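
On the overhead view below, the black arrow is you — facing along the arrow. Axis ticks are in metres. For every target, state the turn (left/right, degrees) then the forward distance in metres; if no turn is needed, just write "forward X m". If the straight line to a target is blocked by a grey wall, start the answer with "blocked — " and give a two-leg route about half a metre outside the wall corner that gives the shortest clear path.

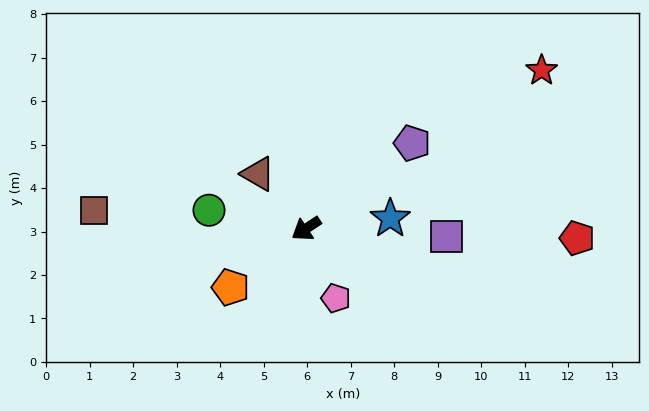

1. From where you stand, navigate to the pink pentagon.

turn left 80°, forward 1.7 m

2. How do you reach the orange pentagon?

turn left 4°, forward 2.2 m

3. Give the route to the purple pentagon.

turn right 175°, forward 3.1 m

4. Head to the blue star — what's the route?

turn left 153°, forward 1.9 m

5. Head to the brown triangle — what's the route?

turn right 82°, forward 1.7 m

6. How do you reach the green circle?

turn right 44°, forward 2.3 m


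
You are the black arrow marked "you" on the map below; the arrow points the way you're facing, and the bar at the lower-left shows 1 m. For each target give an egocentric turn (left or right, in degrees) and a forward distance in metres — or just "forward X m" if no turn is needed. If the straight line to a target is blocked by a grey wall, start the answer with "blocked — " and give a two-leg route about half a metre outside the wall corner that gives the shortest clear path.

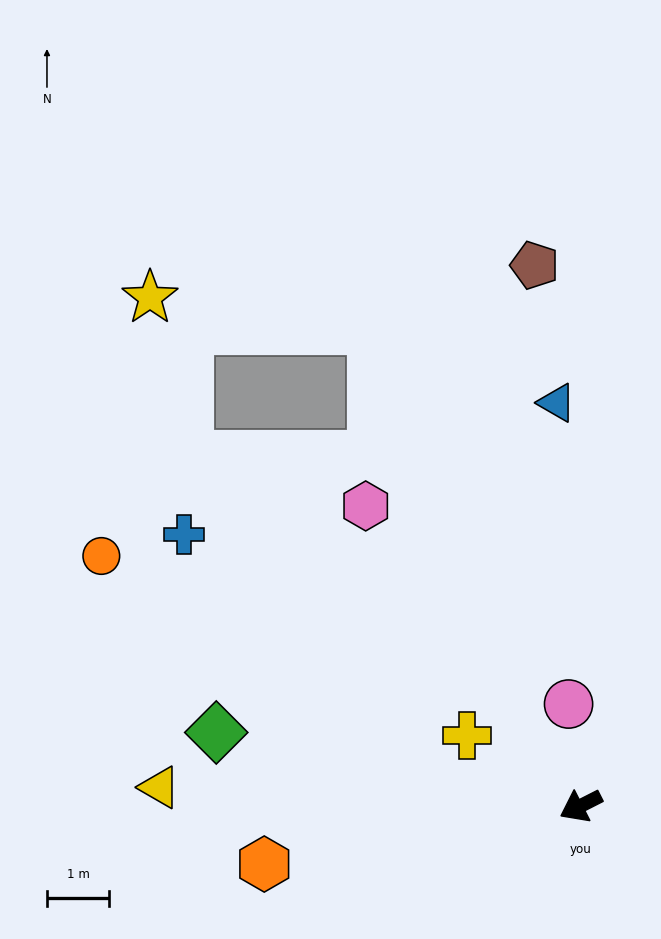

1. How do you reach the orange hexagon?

turn right 17°, forward 5.2 m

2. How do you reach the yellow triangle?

turn right 29°, forward 6.8 m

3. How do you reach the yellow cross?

turn right 59°, forward 2.1 m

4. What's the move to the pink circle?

turn right 110°, forward 1.6 m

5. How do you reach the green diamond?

turn right 38°, forward 6.0 m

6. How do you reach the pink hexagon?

turn right 81°, forward 5.9 m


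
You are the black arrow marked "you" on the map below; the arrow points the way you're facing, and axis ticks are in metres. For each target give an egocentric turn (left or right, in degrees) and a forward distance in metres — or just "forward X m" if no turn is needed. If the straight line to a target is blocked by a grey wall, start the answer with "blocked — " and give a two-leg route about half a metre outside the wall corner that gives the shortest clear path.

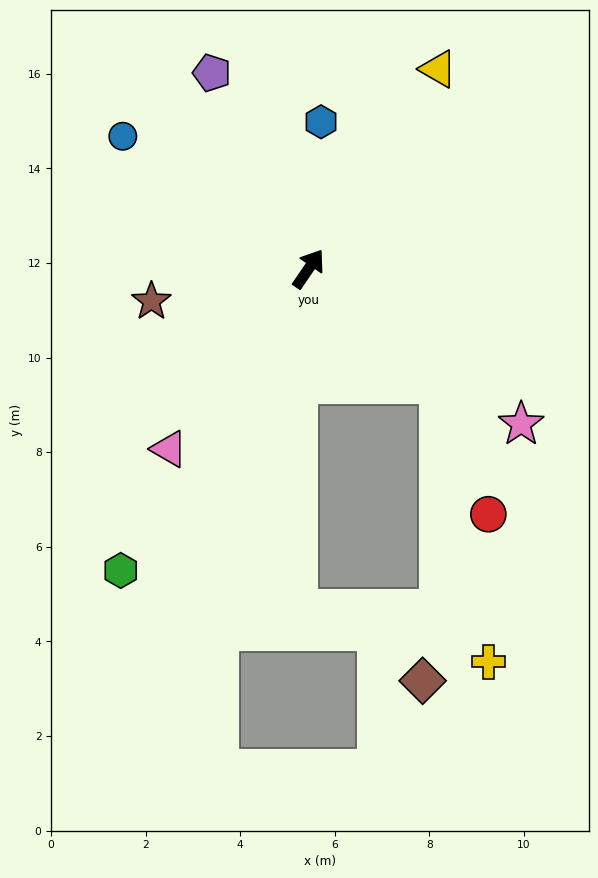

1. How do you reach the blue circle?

turn left 89°, forward 4.8 m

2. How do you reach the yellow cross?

blocked — turn right 97°, forward 3.7 m, then turn right 39°, forward 6.0 m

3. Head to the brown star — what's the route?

turn left 136°, forward 3.4 m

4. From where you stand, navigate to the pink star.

turn right 92°, forward 5.6 m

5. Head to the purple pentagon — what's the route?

turn left 61°, forward 4.6 m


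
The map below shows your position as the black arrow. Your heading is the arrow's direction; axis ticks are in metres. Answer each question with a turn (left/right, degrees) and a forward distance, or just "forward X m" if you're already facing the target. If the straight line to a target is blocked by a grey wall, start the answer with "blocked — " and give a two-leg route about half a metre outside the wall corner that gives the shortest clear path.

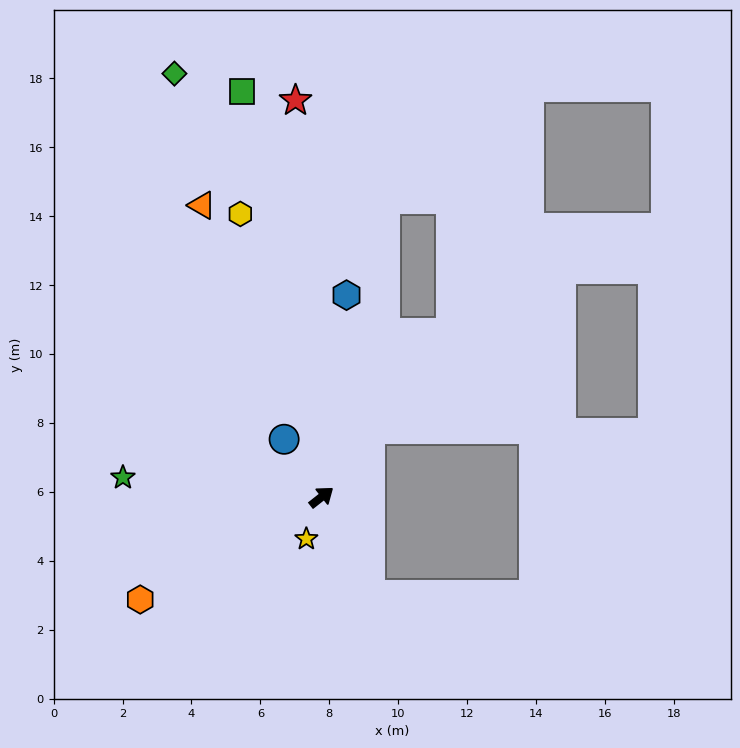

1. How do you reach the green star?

turn left 136°, forward 5.8 m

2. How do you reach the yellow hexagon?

turn left 68°, forward 8.5 m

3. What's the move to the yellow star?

turn right 148°, forward 1.3 m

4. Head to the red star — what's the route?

turn left 56°, forward 11.5 m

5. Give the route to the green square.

turn left 63°, forward 12.0 m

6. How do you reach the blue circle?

turn left 85°, forward 2.0 m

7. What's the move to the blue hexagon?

turn left 45°, forward 5.9 m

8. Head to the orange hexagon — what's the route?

turn left 171°, forward 6.0 m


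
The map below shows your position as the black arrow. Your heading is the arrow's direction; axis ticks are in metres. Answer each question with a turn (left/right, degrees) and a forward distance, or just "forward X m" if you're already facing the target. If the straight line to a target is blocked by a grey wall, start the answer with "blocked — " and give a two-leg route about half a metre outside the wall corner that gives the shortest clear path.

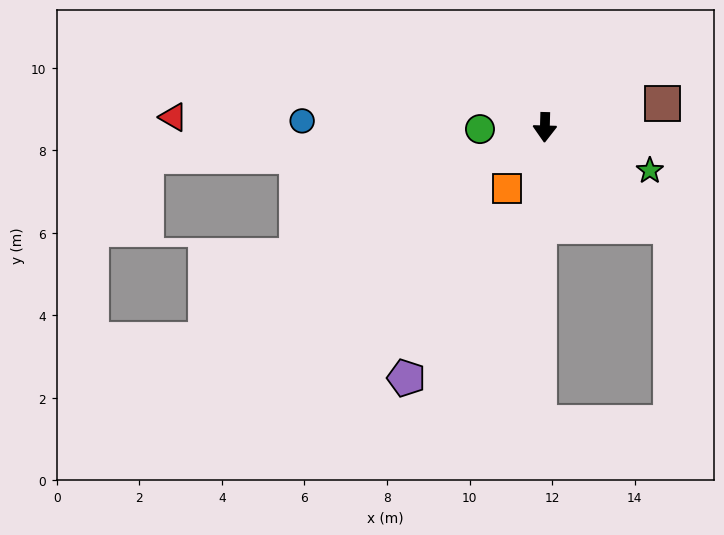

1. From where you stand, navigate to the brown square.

turn left 103°, forward 2.9 m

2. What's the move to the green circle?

turn right 87°, forward 1.6 m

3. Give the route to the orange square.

turn right 30°, forward 1.7 m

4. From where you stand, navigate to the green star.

turn left 69°, forward 2.8 m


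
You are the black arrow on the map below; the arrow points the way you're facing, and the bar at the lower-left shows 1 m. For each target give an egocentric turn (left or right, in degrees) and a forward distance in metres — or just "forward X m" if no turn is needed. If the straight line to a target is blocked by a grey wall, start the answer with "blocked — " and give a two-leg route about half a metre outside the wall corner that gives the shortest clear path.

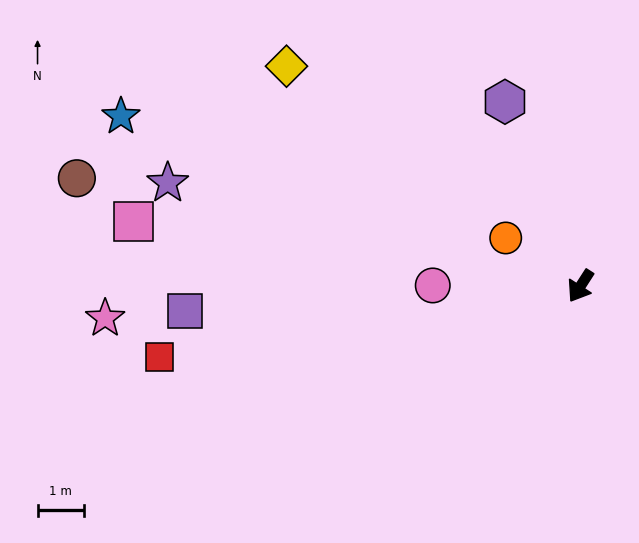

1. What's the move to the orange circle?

turn right 90°, forward 1.9 m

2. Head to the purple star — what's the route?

turn right 71°, forward 9.1 m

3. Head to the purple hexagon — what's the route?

turn right 125°, forward 4.3 m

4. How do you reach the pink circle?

turn right 58°, forward 3.2 m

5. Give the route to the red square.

turn right 48°, forward 9.1 m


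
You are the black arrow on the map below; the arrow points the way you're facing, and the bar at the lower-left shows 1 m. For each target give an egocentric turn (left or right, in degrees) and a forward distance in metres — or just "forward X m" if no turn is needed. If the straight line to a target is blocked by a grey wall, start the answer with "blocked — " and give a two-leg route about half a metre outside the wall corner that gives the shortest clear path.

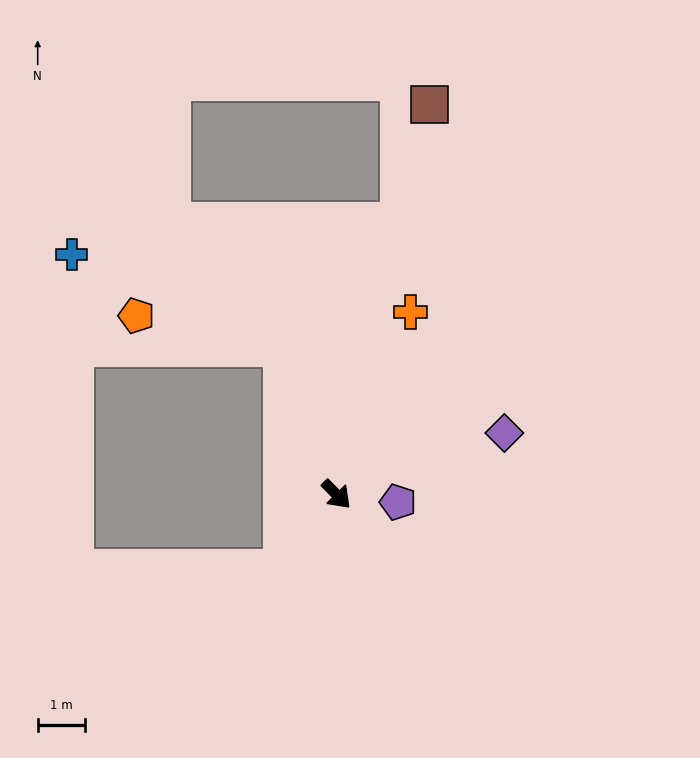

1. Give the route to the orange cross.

turn left 113°, forward 4.2 m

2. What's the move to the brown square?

turn left 122°, forward 8.5 m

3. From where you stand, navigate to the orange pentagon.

blocked — turn left 155°, forward 3.3 m, then turn left 59°, forward 3.2 m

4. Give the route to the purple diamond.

turn left 66°, forward 3.8 m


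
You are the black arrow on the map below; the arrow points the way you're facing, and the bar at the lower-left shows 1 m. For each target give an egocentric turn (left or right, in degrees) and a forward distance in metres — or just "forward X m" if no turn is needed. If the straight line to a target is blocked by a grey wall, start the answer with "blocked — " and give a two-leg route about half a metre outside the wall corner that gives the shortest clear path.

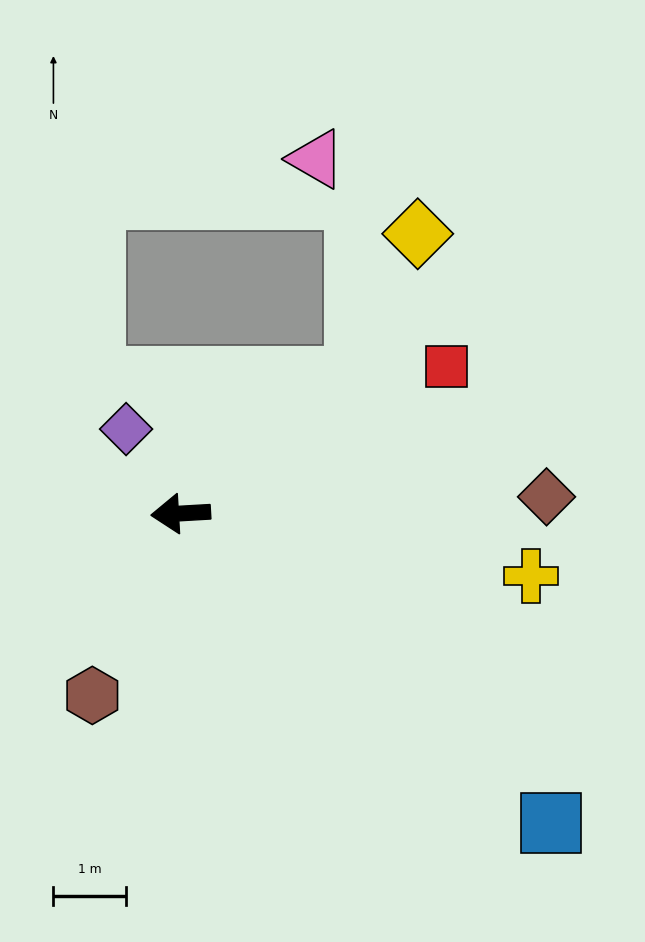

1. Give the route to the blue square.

turn left 137°, forward 6.6 m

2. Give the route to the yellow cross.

turn left 167°, forward 4.9 m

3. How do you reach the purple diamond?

turn right 60°, forward 1.4 m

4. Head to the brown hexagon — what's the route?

turn left 61°, forward 2.8 m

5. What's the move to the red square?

turn right 154°, forward 4.2 m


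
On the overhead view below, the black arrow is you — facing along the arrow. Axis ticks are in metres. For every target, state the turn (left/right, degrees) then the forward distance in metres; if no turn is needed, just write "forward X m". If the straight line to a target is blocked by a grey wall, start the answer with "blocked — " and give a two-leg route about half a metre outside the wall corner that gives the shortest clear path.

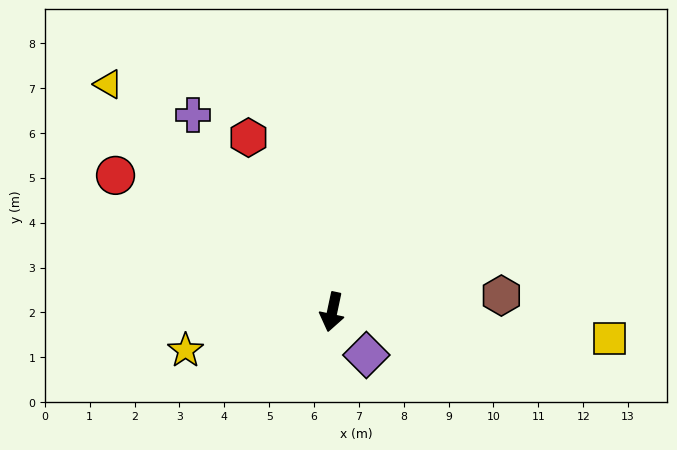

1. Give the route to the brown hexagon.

turn left 108°, forward 3.8 m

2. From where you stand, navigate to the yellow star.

turn right 63°, forward 3.4 m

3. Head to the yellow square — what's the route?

turn left 97°, forward 6.2 m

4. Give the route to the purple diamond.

turn left 50°, forward 1.2 m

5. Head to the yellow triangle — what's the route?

turn right 124°, forward 7.1 m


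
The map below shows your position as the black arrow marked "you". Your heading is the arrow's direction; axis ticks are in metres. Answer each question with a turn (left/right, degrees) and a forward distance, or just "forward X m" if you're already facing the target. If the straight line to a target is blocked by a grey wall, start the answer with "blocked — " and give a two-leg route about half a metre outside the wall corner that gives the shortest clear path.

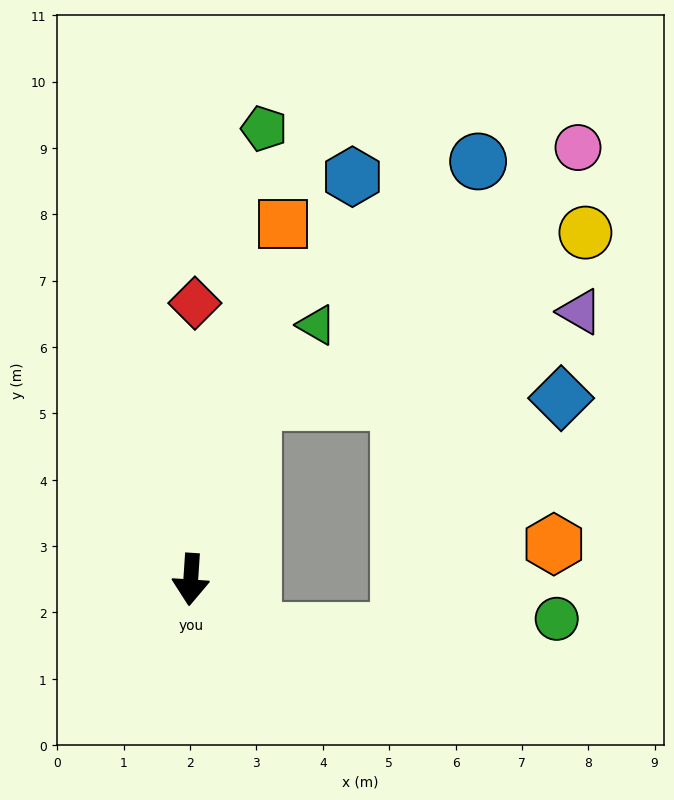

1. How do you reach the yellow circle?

blocked — turn left 164°, forward 2.8 m, then turn right 43°, forward 5.6 m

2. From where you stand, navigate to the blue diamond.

blocked — turn left 164°, forward 2.8 m, then turn right 70°, forward 4.6 m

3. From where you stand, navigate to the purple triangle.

blocked — turn left 164°, forward 2.8 m, then turn right 55°, forward 5.1 m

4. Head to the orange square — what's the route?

turn left 169°, forward 5.5 m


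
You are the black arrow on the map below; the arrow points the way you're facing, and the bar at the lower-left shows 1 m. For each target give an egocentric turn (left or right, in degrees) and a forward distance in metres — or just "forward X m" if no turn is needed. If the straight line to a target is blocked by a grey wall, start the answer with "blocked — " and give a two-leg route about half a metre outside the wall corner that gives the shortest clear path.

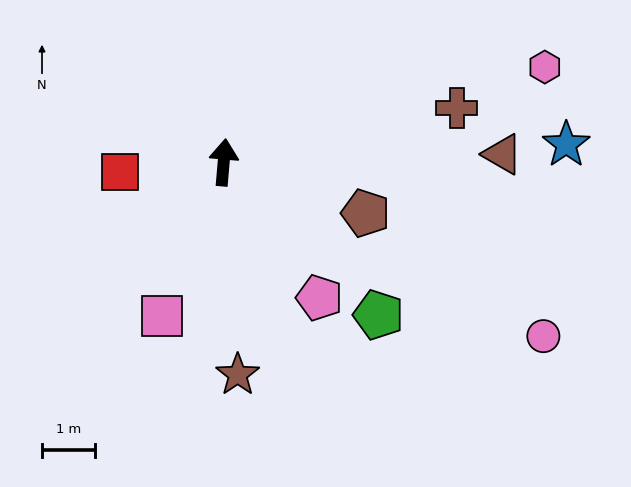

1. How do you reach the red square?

turn left 100°, forward 2.0 m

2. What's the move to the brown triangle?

turn right 83°, forward 5.3 m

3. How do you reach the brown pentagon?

turn right 105°, forward 2.9 m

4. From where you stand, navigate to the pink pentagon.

turn right 140°, forward 3.1 m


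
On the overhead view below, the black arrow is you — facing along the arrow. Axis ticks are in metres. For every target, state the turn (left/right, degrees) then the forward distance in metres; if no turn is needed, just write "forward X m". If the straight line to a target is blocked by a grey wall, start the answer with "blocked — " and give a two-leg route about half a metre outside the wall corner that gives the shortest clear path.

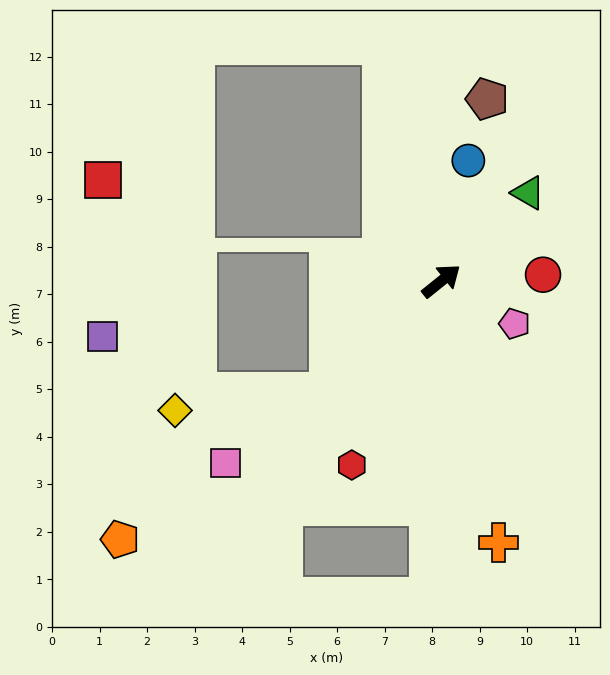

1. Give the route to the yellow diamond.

blocked — turn right 174°, forward 3.3 m, then turn right 38°, forward 3.3 m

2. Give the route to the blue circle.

turn left 39°, forward 2.6 m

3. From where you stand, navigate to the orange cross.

turn right 117°, forward 5.6 m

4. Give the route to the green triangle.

turn left 7°, forward 2.6 m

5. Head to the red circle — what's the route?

turn right 35°, forward 2.1 m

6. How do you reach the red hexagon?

turn right 155°, forward 4.3 m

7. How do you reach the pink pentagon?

turn right 69°, forward 1.8 m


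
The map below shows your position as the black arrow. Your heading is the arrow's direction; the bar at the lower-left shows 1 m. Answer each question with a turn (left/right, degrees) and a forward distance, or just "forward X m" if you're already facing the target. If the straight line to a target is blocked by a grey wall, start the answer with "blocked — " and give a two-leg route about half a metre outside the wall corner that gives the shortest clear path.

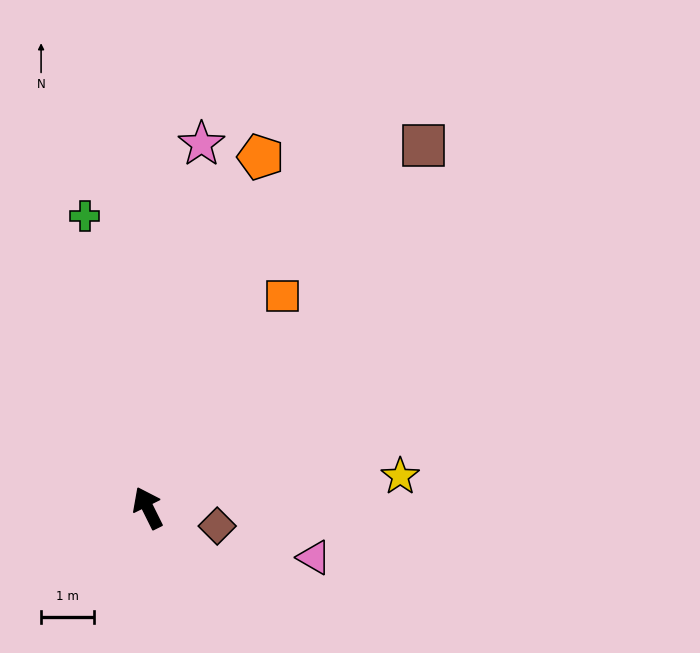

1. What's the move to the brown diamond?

turn right 131°, forward 1.4 m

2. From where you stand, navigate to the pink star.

turn right 35°, forward 7.0 m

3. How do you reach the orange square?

turn right 59°, forward 4.8 m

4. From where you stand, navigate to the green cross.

turn right 14°, forward 5.7 m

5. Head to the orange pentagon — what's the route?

turn right 44°, forward 7.0 m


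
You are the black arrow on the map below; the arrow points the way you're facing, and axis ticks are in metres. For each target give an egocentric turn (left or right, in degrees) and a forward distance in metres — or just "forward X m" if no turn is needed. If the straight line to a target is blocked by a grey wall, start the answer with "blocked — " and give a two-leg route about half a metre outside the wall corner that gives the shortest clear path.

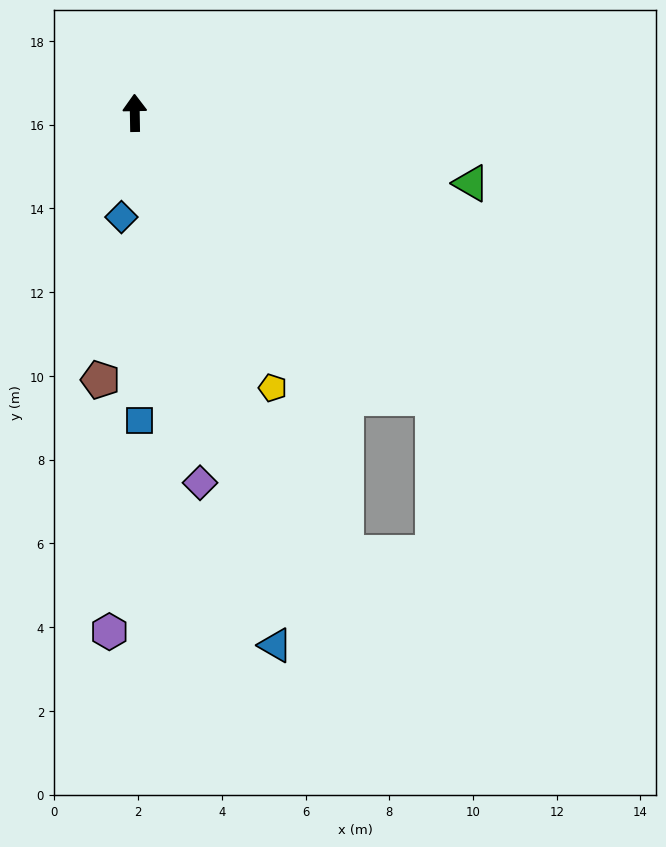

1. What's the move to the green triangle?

turn right 103°, forward 8.2 m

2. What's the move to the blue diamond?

turn left 172°, forward 2.5 m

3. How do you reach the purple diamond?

turn right 171°, forward 9.0 m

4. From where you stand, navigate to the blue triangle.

turn right 166°, forward 13.2 m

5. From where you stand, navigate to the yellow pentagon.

turn right 154°, forward 7.3 m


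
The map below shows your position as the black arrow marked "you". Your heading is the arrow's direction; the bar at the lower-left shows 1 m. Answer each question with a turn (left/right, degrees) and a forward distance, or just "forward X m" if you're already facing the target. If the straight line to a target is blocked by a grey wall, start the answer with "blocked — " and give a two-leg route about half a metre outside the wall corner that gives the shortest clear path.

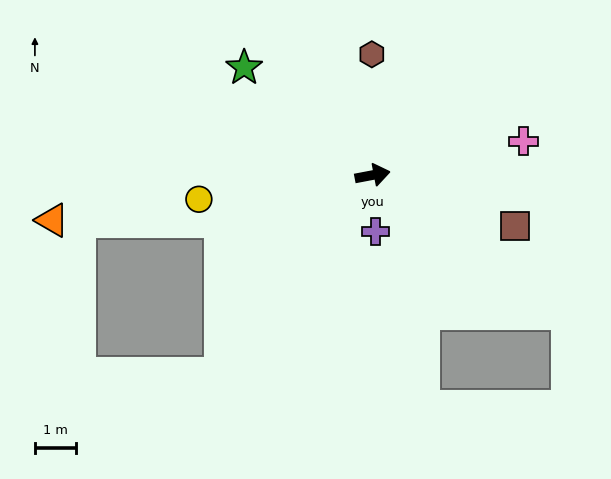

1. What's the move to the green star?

turn left 129°, forward 4.1 m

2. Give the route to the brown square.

turn right 30°, forward 3.7 m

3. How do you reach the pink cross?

forward 3.8 m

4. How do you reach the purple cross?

turn right 98°, forward 1.4 m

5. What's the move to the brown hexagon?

turn left 80°, forward 2.9 m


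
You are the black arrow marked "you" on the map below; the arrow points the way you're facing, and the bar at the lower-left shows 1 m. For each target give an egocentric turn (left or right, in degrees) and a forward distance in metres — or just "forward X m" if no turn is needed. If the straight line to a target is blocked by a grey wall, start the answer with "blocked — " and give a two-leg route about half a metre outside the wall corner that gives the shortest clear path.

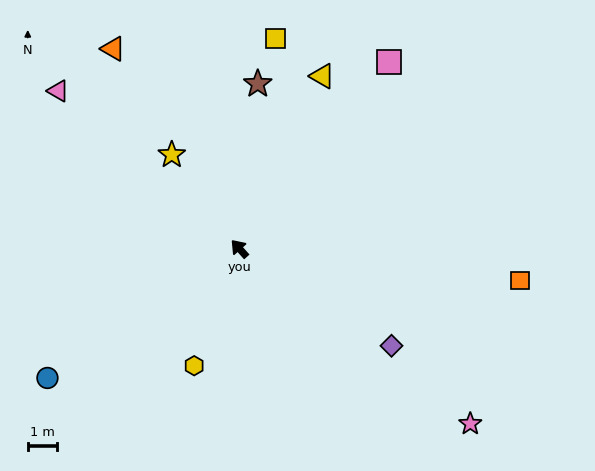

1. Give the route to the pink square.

turn right 80°, forward 8.2 m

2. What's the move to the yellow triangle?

turn right 67°, forward 6.6 m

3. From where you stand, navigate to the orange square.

turn right 138°, forward 9.7 m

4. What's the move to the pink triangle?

turn left 7°, forward 8.2 m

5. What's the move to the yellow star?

turn right 6°, forward 4.0 m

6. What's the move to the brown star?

turn right 48°, forward 5.7 m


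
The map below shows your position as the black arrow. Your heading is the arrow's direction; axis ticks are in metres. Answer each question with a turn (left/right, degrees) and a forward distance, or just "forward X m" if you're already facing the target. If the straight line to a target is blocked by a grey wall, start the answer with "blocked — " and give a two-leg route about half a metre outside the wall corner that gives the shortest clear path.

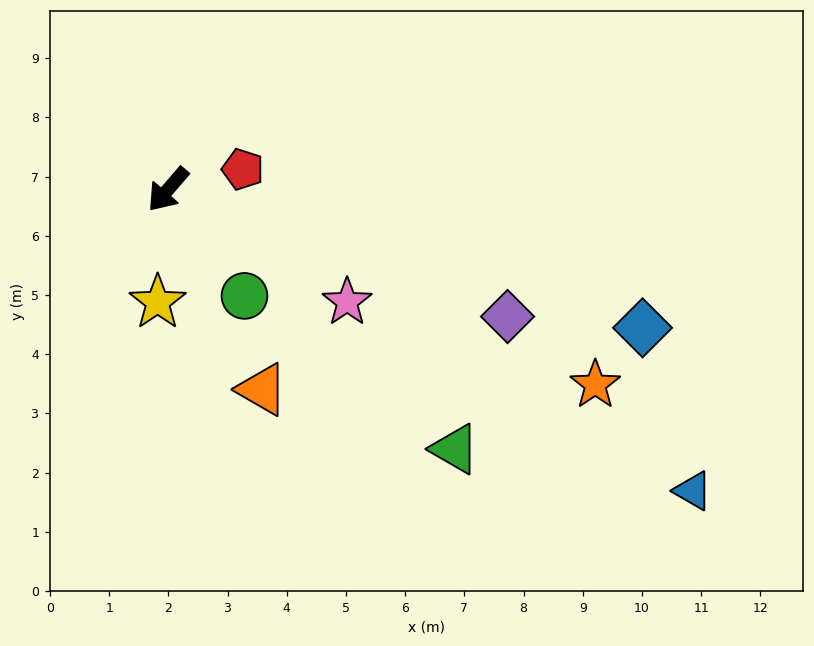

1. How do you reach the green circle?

turn left 76°, forward 2.2 m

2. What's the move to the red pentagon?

turn left 146°, forward 1.3 m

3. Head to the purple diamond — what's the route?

turn left 110°, forward 6.1 m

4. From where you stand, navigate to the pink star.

turn left 99°, forward 3.6 m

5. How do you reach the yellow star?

turn left 36°, forward 1.9 m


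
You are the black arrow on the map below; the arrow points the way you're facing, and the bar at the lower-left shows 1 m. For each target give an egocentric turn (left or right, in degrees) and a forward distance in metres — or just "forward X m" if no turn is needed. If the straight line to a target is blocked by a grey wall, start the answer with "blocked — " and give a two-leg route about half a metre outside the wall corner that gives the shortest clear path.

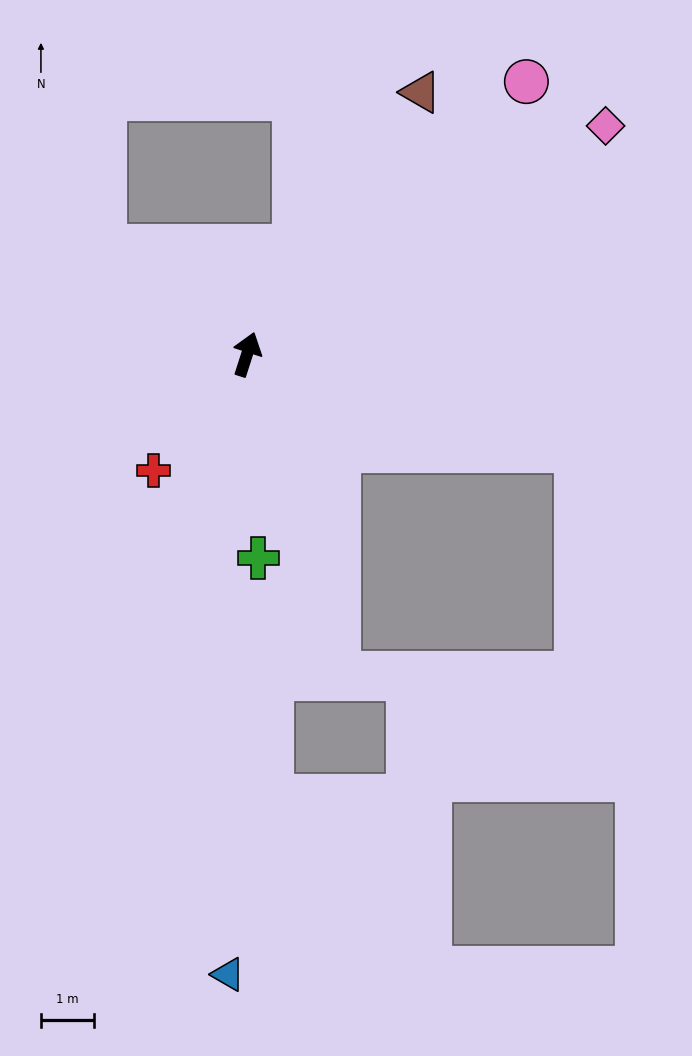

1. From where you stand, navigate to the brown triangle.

turn right 16°, forward 6.0 m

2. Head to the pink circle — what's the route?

turn right 28°, forward 7.4 m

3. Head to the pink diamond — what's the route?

turn right 40°, forward 8.1 m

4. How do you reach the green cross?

turn right 159°, forward 3.9 m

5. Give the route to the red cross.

turn left 159°, forward 2.8 m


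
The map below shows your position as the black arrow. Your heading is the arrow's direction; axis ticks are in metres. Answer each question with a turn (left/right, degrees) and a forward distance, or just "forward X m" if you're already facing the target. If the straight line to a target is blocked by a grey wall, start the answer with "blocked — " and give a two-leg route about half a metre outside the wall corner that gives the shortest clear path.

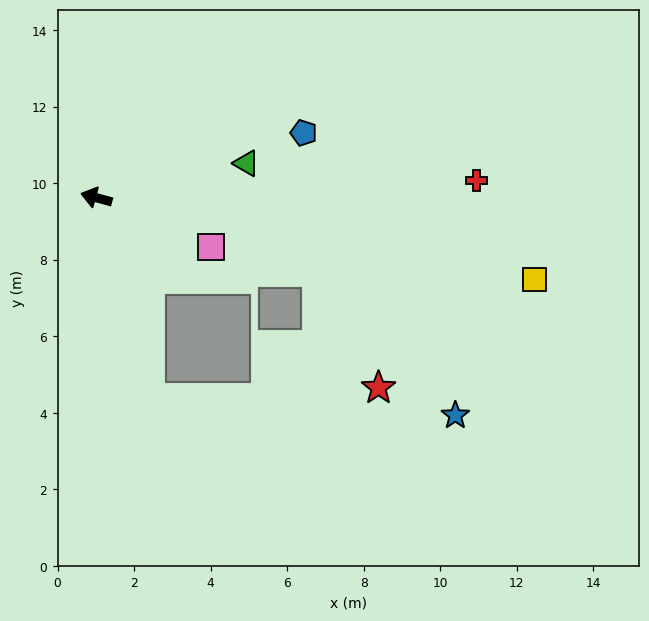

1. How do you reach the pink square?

turn left 172°, forward 3.3 m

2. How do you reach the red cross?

turn right 162°, forward 9.9 m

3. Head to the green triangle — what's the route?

turn right 152°, forward 4.0 m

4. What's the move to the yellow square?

turn right 175°, forward 11.6 m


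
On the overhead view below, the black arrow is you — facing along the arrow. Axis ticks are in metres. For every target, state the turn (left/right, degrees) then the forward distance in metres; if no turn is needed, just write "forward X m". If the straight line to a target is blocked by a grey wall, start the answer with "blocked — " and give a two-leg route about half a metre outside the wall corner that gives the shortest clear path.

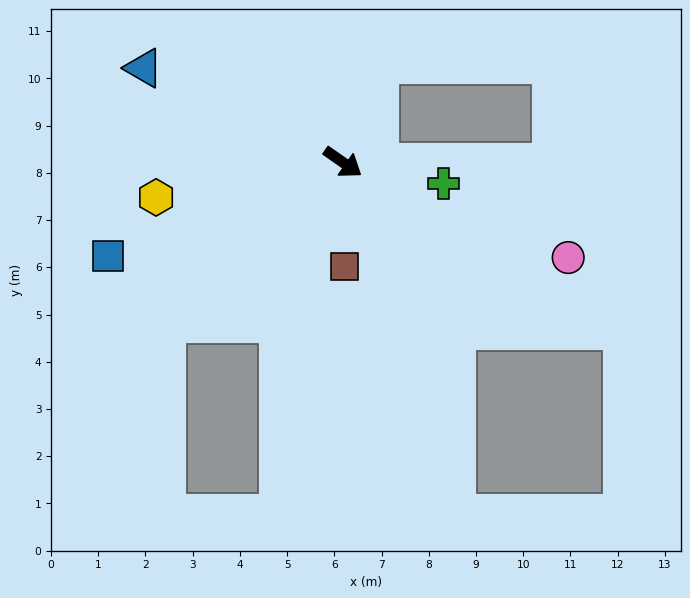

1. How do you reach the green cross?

turn left 23°, forward 2.2 m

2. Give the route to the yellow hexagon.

turn right 134°, forward 4.0 m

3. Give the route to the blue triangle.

turn right 170°, forward 4.7 m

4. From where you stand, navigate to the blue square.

turn right 123°, forward 5.4 m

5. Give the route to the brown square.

turn right 54°, forward 2.2 m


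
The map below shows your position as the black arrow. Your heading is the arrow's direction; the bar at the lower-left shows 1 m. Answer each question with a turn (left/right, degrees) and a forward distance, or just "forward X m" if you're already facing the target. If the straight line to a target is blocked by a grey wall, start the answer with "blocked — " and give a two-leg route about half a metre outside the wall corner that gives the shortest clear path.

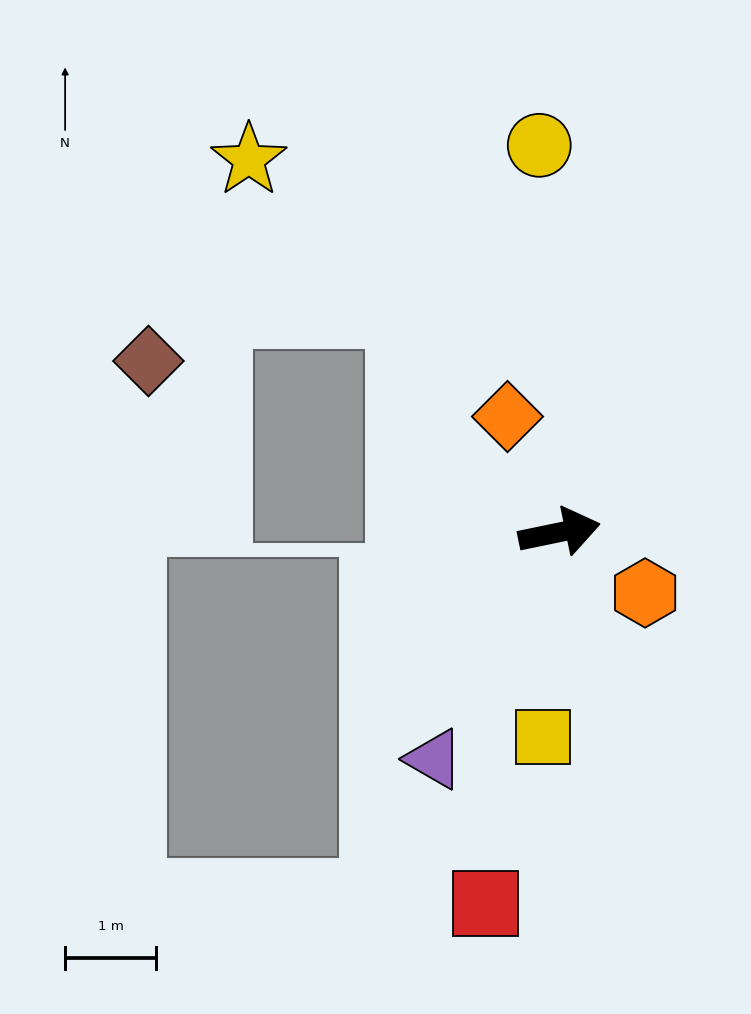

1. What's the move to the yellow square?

turn right 106°, forward 2.3 m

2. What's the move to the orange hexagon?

turn right 47°, forward 1.2 m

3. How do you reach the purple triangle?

turn right 131°, forward 2.9 m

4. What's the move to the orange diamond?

turn left 103°, forward 1.4 m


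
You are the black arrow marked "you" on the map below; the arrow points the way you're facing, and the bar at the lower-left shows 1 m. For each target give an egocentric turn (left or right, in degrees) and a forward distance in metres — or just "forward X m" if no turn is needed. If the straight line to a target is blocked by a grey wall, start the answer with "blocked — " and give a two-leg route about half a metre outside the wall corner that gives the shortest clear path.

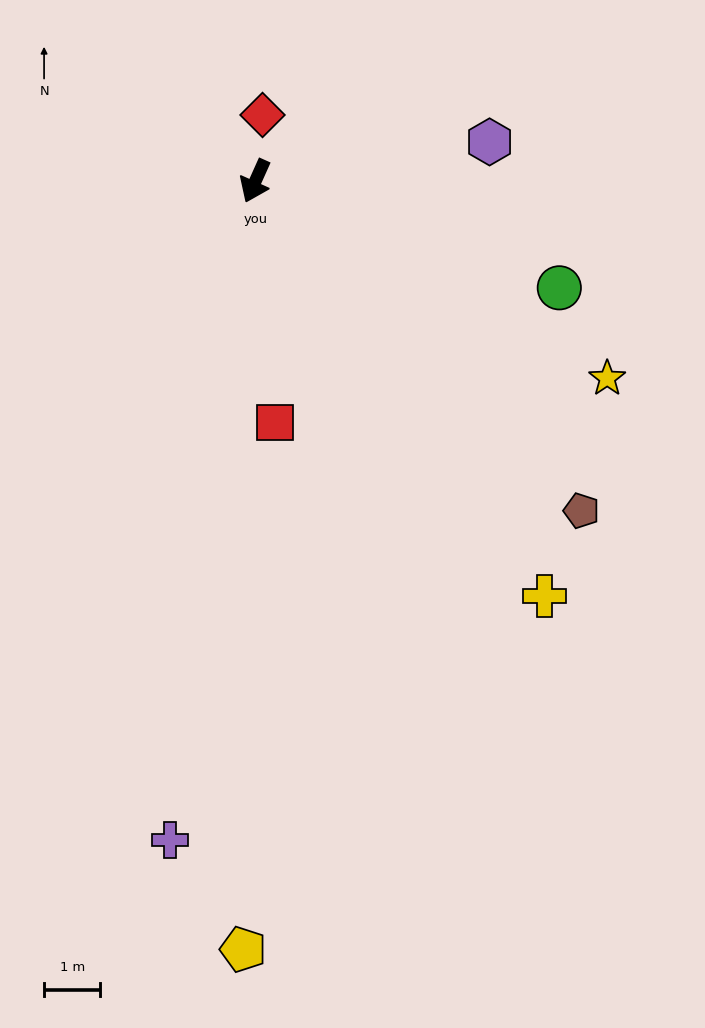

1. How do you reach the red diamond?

turn right 162°, forward 1.2 m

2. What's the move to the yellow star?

turn left 85°, forward 7.2 m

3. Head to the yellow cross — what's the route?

turn left 59°, forward 9.0 m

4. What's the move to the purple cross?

turn left 17°, forward 11.8 m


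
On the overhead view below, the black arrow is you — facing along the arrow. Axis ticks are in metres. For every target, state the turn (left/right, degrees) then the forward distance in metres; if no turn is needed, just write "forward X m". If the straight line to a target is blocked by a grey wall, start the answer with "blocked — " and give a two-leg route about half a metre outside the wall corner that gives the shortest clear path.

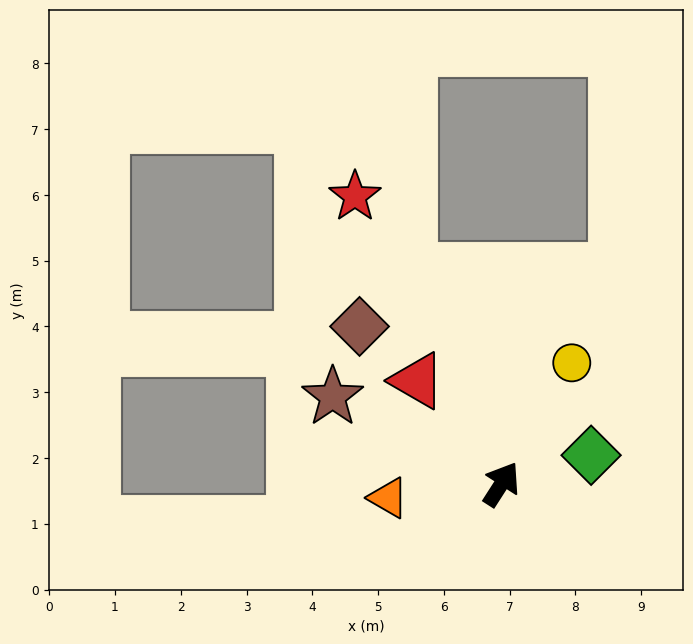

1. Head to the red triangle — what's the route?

turn left 72°, forward 2.0 m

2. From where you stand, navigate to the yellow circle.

turn left 3°, forward 2.1 m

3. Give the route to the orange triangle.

turn left 130°, forward 1.7 m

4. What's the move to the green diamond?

turn right 40°, forward 1.4 m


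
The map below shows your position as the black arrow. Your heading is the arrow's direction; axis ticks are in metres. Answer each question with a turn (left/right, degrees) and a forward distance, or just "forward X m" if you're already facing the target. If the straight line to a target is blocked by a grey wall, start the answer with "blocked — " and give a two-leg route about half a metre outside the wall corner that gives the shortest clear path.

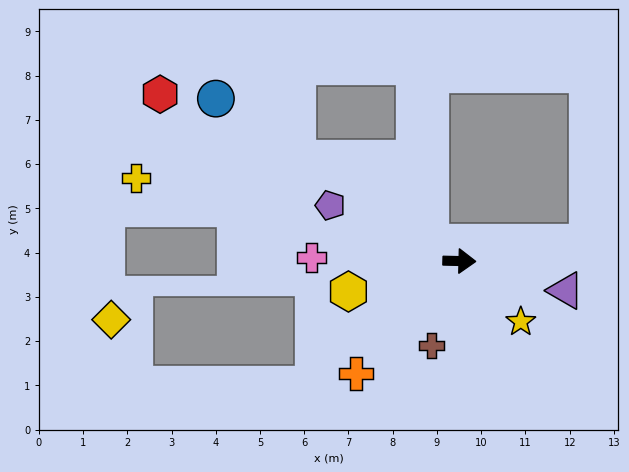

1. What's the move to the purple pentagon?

turn left 158°, forward 3.2 m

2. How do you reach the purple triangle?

turn right 14°, forward 2.5 m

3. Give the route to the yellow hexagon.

turn right 163°, forward 2.6 m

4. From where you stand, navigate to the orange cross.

turn right 131°, forward 3.4 m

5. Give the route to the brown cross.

turn right 107°, forward 2.0 m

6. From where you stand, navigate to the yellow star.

turn right 43°, forward 2.0 m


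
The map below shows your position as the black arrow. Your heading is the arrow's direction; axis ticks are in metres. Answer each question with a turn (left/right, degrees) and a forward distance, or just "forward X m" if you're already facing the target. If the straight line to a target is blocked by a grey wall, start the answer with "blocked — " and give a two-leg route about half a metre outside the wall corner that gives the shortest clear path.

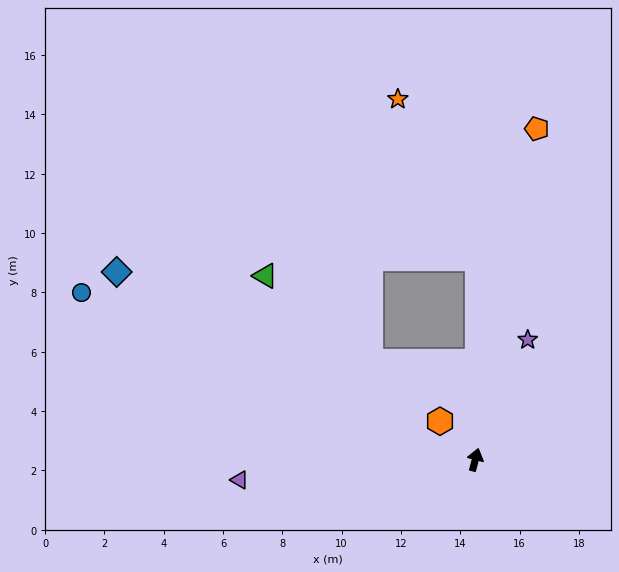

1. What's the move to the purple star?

turn right 9°, forward 4.4 m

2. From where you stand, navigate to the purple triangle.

turn left 110°, forward 8.0 m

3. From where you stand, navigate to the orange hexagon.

turn left 57°, forward 1.8 m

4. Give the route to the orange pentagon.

turn left 4°, forward 11.3 m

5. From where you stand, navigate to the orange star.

blocked — turn left 14°, forward 6.8 m, then turn left 27°, forward 6.0 m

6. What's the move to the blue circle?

turn left 82°, forward 14.4 m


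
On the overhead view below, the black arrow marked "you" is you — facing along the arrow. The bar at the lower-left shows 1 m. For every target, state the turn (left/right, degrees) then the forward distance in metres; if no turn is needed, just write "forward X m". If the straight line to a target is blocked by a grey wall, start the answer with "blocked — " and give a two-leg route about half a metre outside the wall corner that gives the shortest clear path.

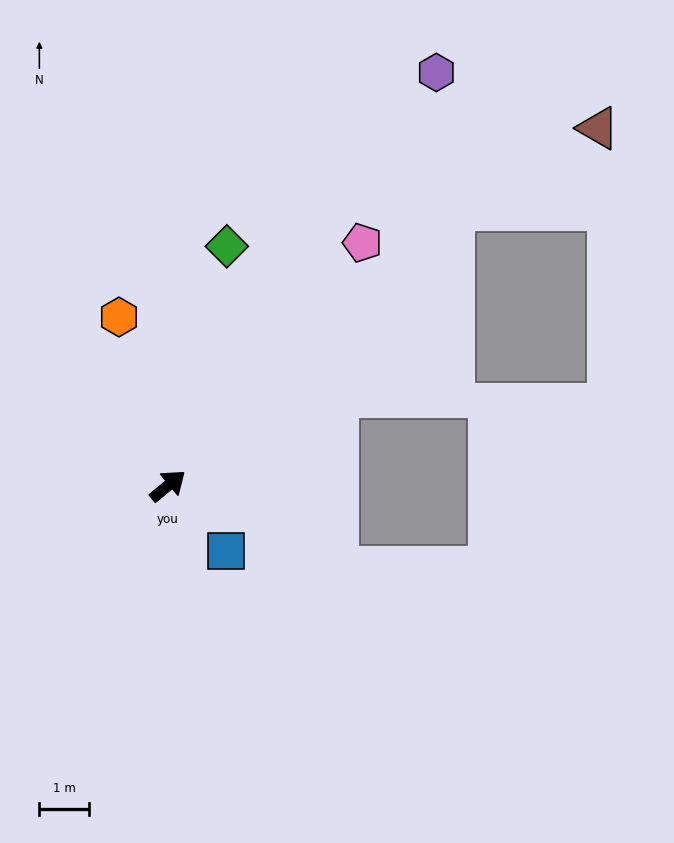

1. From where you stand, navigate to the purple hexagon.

turn left 18°, forward 9.9 m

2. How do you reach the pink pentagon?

turn left 12°, forward 6.3 m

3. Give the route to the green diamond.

turn left 37°, forward 5.0 m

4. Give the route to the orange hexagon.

turn left 67°, forward 3.5 m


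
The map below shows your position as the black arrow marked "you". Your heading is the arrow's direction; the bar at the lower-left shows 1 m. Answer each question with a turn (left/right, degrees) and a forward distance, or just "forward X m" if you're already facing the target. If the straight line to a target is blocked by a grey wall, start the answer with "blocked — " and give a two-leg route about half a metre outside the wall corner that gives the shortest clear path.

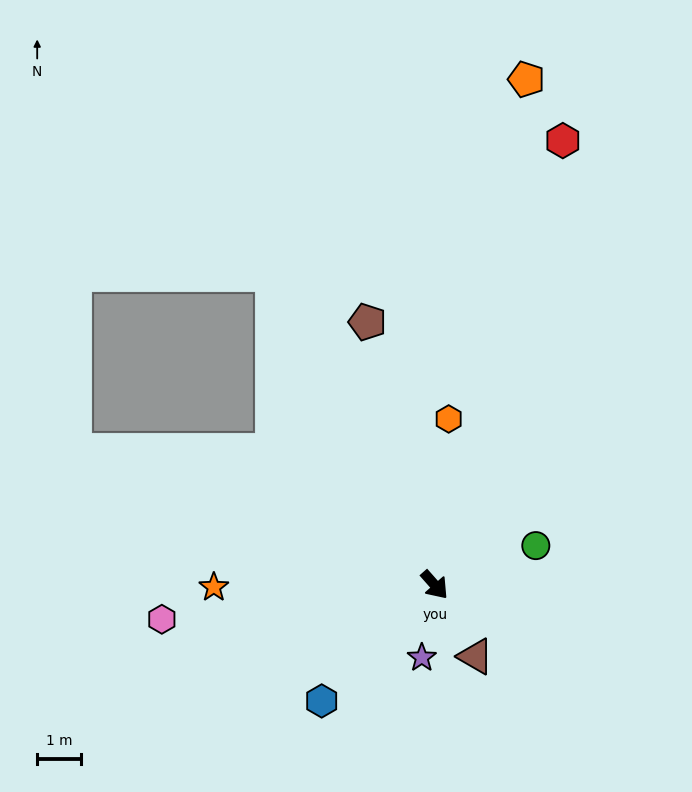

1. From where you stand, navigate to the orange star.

turn right 131°, forward 5.1 m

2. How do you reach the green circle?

turn left 70°, forward 2.5 m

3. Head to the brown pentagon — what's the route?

turn left 153°, forward 6.2 m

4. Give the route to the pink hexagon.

turn right 124°, forward 6.3 m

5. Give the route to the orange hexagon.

turn left 134°, forward 3.8 m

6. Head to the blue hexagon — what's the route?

turn right 86°, forward 3.7 m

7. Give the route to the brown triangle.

turn right 12°, forward 1.9 m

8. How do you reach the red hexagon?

turn left 122°, forward 10.6 m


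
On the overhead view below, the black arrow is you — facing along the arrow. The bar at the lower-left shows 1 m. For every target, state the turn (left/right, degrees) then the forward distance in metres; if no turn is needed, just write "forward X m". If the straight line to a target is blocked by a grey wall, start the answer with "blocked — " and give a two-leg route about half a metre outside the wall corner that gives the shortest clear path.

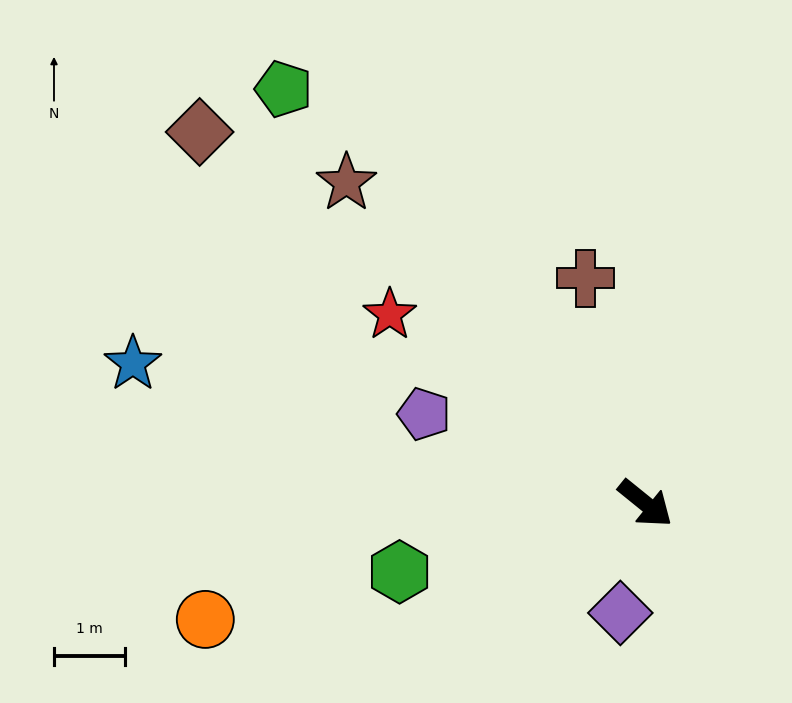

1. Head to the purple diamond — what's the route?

turn right 64°, forward 1.6 m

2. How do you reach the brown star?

turn left 172°, forward 6.1 m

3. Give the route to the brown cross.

turn left 144°, forward 3.3 m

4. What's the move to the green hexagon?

turn right 125°, forward 3.6 m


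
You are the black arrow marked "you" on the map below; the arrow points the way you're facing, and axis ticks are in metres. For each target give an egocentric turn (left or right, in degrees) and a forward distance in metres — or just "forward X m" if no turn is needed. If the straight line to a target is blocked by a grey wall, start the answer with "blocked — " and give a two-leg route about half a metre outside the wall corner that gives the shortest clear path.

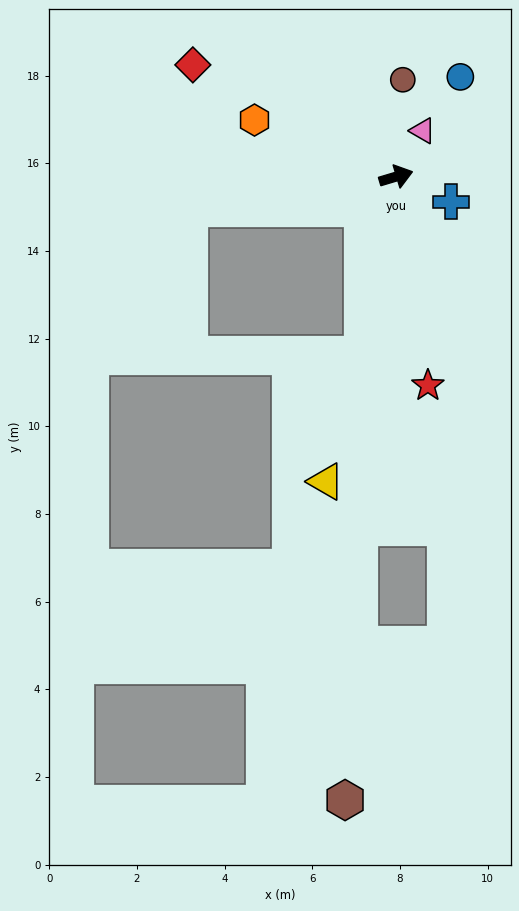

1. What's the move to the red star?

turn right 98°, forward 4.8 m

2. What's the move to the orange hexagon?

turn left 142°, forward 3.5 m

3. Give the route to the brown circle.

turn left 69°, forward 2.2 m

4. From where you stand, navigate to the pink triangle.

turn left 43°, forward 1.2 m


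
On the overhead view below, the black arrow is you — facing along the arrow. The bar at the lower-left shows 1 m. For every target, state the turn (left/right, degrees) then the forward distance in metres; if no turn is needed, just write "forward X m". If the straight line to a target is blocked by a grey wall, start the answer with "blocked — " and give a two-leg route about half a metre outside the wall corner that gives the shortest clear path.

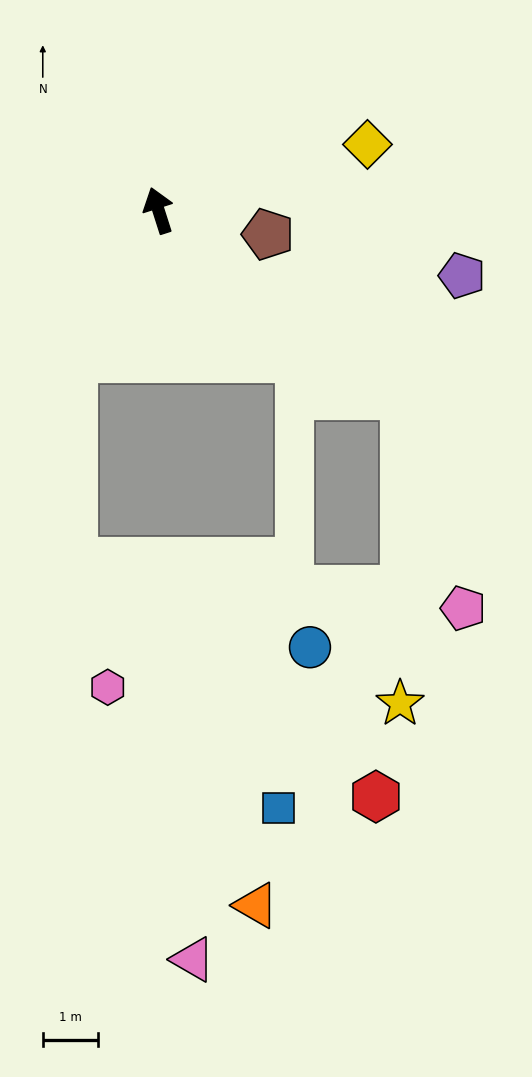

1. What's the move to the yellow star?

blocked — turn right 145°, forward 5.5 m, then turn right 53°, forward 5.5 m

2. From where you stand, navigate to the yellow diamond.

turn right 90°, forward 3.9 m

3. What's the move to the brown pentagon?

turn right 120°, forward 2.0 m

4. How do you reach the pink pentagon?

blocked — turn right 145°, forward 5.5 m, then turn right 37°, forward 4.0 m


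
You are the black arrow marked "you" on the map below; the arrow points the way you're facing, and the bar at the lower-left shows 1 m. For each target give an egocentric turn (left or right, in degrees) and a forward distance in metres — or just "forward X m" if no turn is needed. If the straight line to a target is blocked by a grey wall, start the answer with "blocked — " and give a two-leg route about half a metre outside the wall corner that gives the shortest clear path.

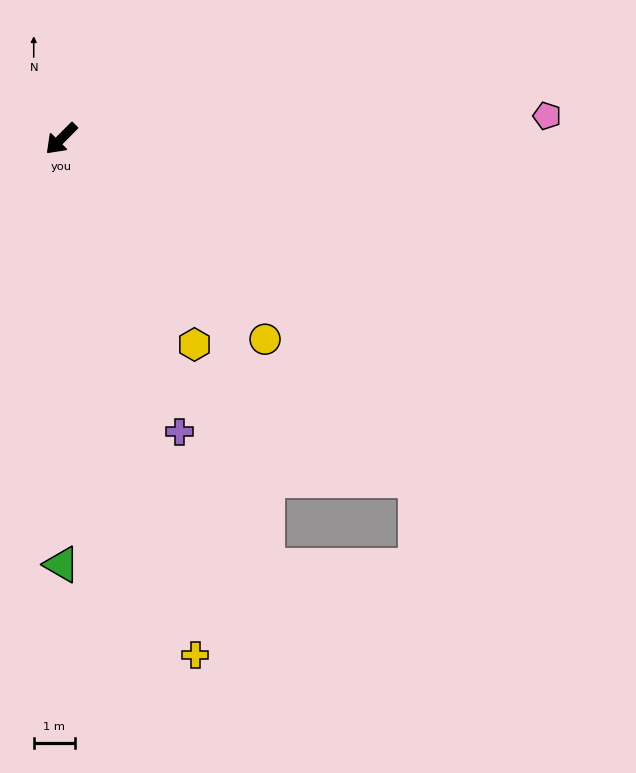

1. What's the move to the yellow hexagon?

turn left 78°, forward 6.0 m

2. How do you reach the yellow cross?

turn left 59°, forward 13.0 m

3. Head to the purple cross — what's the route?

turn left 67°, forward 7.7 m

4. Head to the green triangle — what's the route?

turn left 45°, forward 10.4 m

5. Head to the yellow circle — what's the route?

turn left 90°, forward 7.0 m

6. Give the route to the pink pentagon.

turn left 137°, forward 11.9 m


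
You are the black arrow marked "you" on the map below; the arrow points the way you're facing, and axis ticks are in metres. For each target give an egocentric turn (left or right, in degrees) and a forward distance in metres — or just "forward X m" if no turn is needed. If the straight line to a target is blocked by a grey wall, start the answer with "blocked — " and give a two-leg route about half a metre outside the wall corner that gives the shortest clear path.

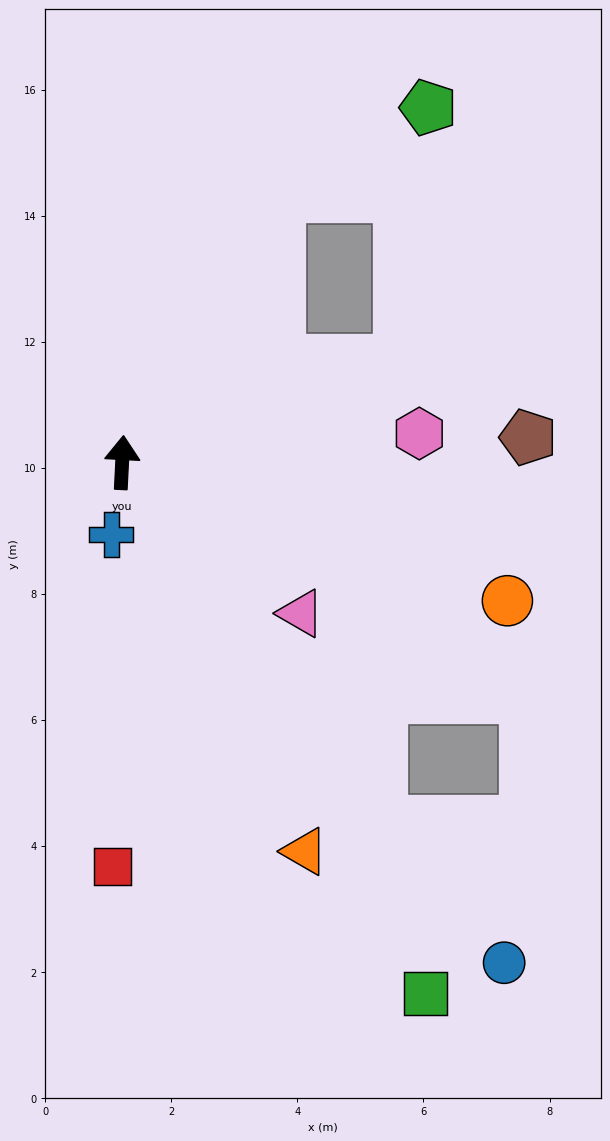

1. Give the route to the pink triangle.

turn right 127°, forward 3.7 m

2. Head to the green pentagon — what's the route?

blocked — turn right 27°, forward 4.9 m, then turn right 30°, forward 2.8 m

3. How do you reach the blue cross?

turn left 174°, forward 1.2 m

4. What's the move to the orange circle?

turn right 107°, forward 6.5 m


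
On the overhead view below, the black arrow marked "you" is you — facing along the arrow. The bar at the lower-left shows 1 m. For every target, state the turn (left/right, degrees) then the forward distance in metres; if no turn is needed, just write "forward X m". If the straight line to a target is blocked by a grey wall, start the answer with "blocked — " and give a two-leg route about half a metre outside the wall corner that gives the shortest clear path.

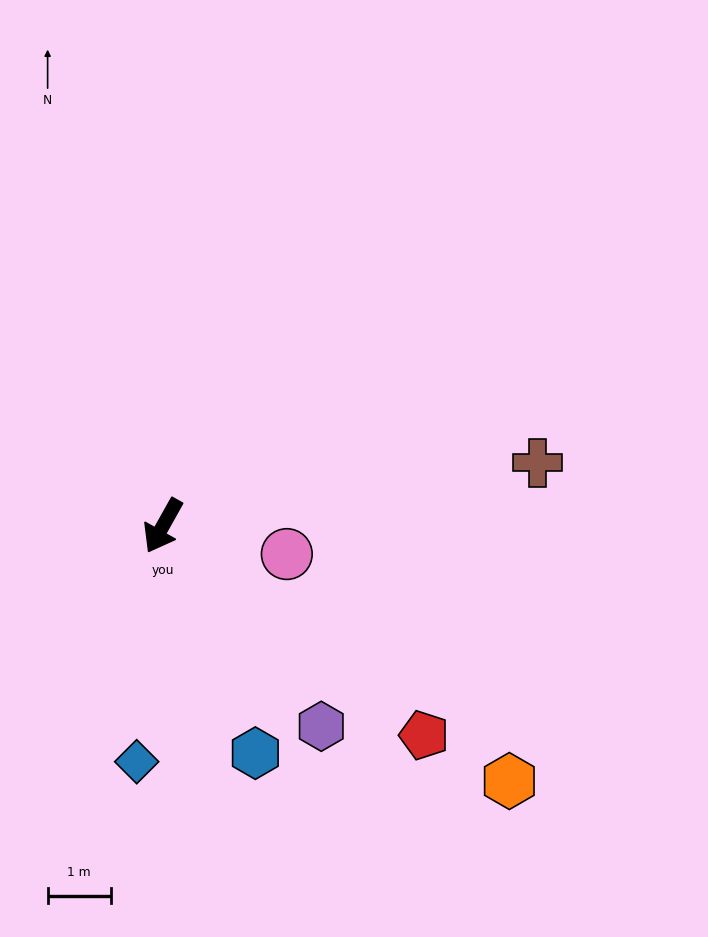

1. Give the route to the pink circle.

turn left 106°, forward 2.0 m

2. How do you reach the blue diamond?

turn left 23°, forward 3.8 m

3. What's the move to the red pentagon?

turn left 81°, forward 5.3 m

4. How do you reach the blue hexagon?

turn left 51°, forward 3.9 m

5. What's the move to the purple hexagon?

turn left 68°, forward 4.0 m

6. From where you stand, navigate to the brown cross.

turn left 129°, forward 6.0 m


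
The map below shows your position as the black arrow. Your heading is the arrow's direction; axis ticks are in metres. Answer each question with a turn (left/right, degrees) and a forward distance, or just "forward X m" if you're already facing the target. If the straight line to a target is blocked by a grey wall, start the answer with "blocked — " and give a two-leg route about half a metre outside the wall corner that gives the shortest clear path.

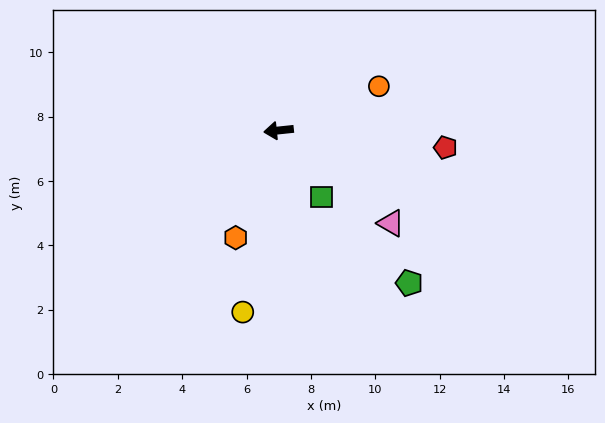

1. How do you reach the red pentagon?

turn left 168°, forward 5.2 m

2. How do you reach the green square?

turn left 117°, forward 2.5 m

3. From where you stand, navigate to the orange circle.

turn right 162°, forward 3.4 m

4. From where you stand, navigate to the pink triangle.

turn left 135°, forward 4.5 m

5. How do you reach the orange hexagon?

turn left 62°, forward 3.6 m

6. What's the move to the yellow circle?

turn left 73°, forward 5.8 m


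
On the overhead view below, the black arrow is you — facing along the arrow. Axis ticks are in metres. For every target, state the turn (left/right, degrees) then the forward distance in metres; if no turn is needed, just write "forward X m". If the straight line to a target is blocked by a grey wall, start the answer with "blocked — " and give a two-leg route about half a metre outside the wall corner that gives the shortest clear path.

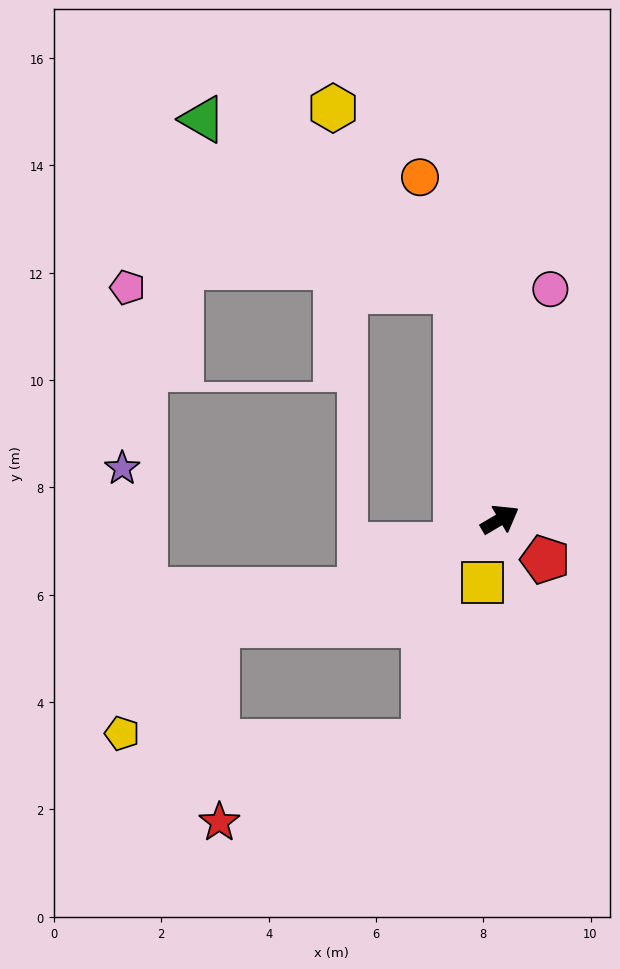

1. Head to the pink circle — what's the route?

turn left 47°, forward 4.4 m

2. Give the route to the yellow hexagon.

blocked — turn left 70°, forward 4.3 m, then turn left 23°, forward 4.1 m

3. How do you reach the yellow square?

turn right 136°, forward 1.2 m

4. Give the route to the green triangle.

blocked — turn left 70°, forward 4.3 m, then turn left 45°, forward 5.7 m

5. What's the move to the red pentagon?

turn right 72°, forward 1.1 m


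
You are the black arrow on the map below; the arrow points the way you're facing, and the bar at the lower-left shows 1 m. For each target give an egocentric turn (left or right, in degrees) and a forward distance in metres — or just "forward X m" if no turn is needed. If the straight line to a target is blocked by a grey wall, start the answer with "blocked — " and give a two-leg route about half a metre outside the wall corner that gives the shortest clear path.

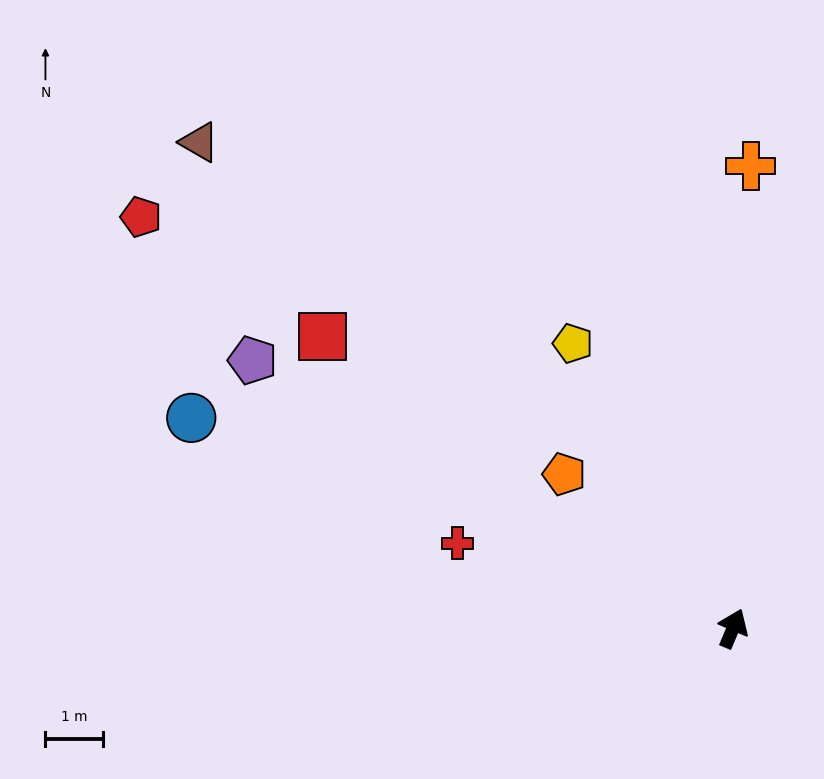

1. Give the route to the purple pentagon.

turn left 84°, forward 9.6 m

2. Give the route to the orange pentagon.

turn left 71°, forward 4.0 m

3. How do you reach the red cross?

turn left 96°, forward 5.0 m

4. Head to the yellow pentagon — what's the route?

turn left 52°, forward 5.7 m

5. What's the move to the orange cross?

turn left 21°, forward 8.1 m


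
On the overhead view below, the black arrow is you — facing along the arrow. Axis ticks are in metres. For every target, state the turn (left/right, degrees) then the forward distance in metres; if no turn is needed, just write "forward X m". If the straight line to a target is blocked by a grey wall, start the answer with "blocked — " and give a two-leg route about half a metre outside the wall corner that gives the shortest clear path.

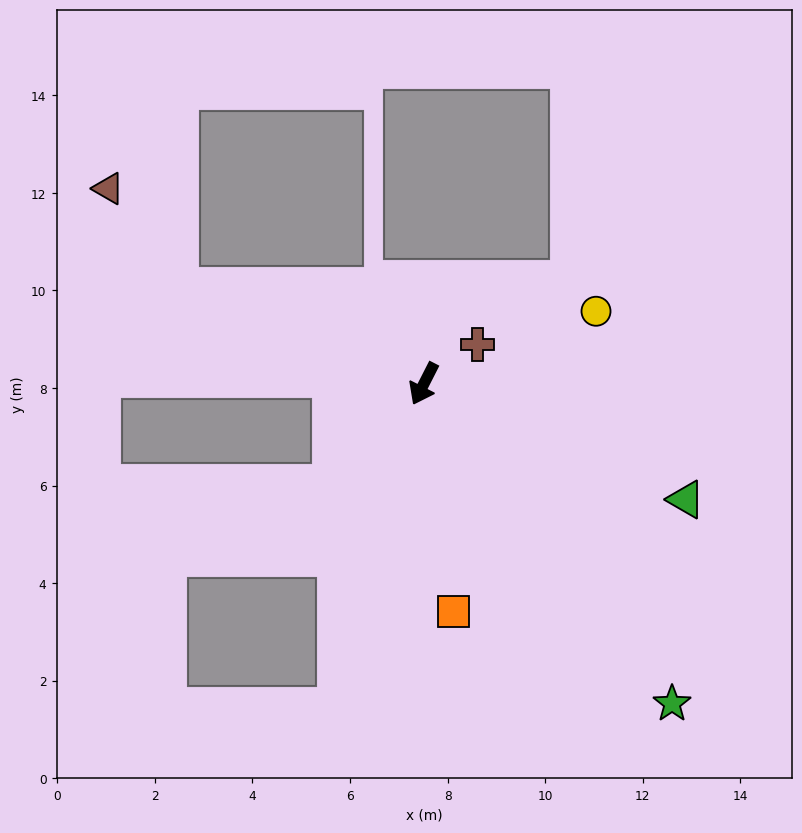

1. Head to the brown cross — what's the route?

turn left 153°, forward 1.4 m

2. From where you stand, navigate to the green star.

turn left 65°, forward 8.3 m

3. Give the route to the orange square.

turn left 34°, forward 4.7 m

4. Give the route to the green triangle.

turn left 93°, forward 5.9 m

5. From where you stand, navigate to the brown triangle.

blocked — turn right 84°, forward 5.4 m, then turn right 34°, forward 2.5 m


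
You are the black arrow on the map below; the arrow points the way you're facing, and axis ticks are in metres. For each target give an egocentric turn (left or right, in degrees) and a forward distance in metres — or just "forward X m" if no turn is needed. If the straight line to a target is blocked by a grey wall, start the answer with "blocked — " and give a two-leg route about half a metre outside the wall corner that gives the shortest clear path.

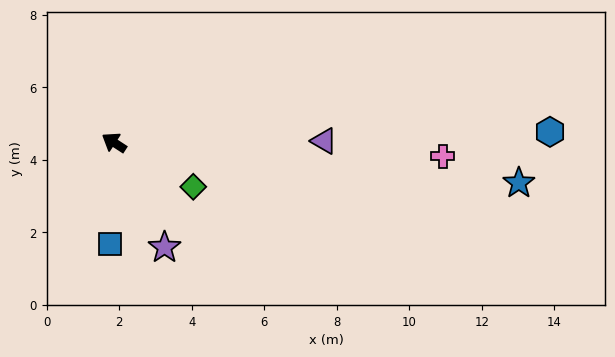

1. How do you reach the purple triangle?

turn right 147°, forward 5.8 m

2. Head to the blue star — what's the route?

turn right 153°, forward 11.2 m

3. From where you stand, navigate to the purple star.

turn left 149°, forward 3.2 m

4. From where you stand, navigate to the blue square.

turn left 121°, forward 2.8 m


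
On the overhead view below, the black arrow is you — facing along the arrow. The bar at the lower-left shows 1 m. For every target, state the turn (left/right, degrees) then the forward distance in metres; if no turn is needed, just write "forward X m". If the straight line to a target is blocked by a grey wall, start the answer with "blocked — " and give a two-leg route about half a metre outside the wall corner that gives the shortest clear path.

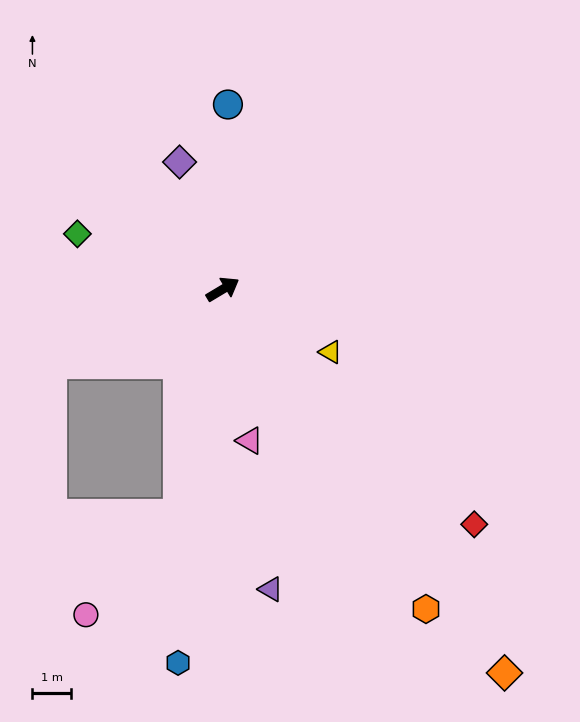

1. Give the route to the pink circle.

blocked — turn right 132°, forward 5.9 m, then turn right 32°, forward 3.5 m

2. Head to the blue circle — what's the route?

turn left 57°, forward 4.8 m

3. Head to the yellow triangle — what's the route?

turn right 61°, forward 3.2 m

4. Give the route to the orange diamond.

turn right 85°, forward 12.3 m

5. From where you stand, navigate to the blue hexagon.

turn right 128°, forward 9.7 m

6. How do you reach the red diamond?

turn right 74°, forward 8.9 m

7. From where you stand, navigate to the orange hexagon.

turn right 88°, forward 9.8 m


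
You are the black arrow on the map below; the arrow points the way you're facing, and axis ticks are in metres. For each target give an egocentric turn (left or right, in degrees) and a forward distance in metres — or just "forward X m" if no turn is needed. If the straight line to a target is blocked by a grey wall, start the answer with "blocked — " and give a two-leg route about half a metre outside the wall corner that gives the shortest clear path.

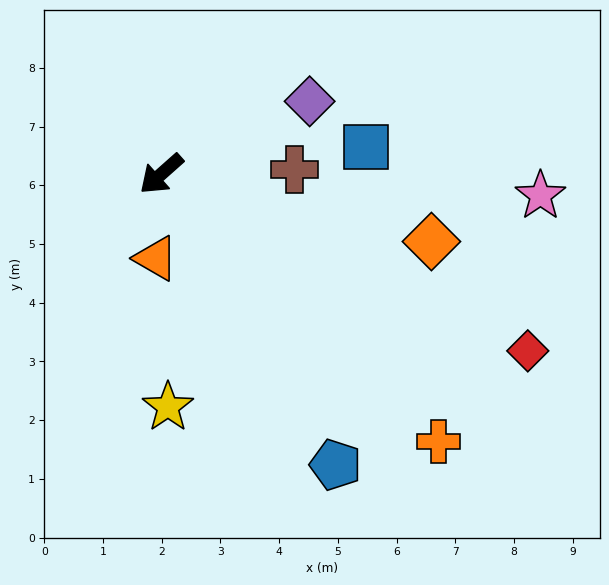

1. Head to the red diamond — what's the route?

turn left 113°, forward 6.9 m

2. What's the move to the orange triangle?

turn left 45°, forward 1.4 m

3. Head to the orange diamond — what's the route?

turn left 124°, forward 4.7 m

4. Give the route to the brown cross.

turn left 140°, forward 2.3 m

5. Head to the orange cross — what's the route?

turn left 94°, forward 6.6 m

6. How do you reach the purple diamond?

turn left 165°, forward 2.8 m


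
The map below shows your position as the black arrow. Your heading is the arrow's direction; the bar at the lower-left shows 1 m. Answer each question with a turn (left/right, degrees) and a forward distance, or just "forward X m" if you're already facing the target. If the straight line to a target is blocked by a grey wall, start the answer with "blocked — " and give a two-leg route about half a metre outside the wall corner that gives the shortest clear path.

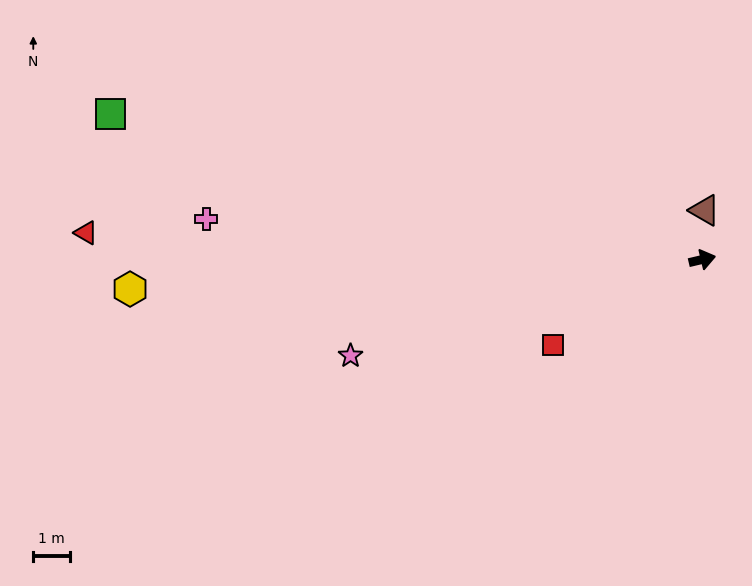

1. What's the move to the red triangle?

turn left 164°, forward 16.7 m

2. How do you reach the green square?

turn left 153°, forward 16.5 m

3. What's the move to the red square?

turn right 164°, forward 4.7 m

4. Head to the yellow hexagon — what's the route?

turn left 170°, forward 15.5 m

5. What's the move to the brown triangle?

turn left 74°, forward 1.3 m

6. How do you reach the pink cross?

turn left 162°, forward 13.5 m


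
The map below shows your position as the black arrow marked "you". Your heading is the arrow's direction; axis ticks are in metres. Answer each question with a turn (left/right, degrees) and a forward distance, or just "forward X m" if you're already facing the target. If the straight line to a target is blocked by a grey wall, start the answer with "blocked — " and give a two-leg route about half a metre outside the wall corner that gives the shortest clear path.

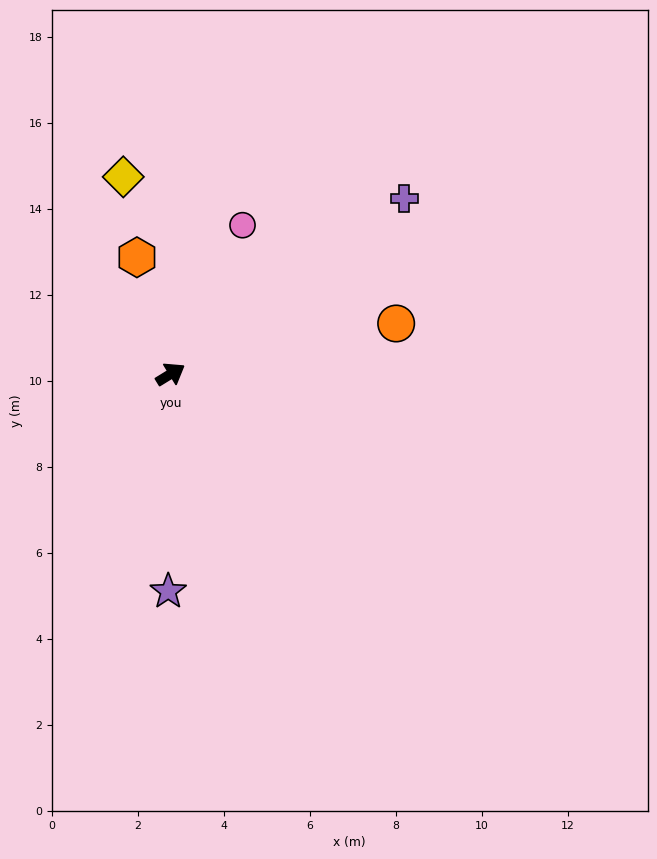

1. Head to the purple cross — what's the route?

turn left 5°, forward 6.8 m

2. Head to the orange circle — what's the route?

turn right 19°, forward 5.4 m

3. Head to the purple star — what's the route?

turn right 122°, forward 5.0 m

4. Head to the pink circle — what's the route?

turn left 33°, forward 3.8 m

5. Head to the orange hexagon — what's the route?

turn left 74°, forward 2.8 m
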